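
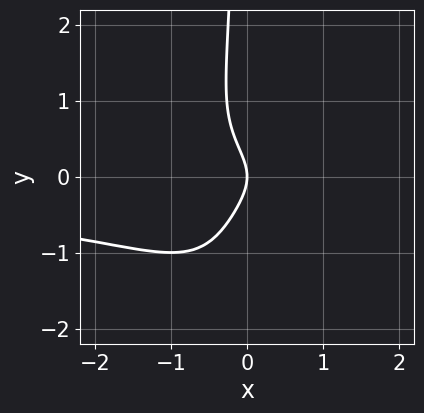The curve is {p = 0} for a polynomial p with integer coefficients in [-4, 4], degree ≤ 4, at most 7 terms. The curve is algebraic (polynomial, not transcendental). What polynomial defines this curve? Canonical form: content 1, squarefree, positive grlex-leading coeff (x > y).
(a) deg p = 4. The shape is more complex than any degree-3 curve.
(b) Checking where it meets the axes: it crosses the y-axis at the gridline y = 0; it meets the x-axis at x = 0 (among the integer gridlines).
(c) Solving for integer coefficients yields p as stated.

x^2*y^2 + x*y^3 + 2*x*y^2 + y^2 + x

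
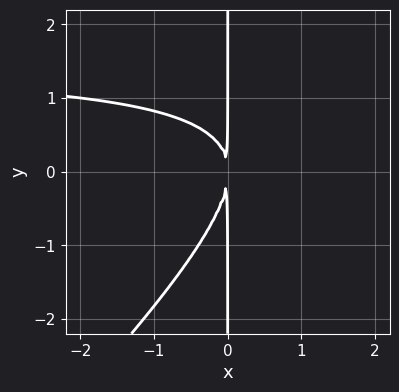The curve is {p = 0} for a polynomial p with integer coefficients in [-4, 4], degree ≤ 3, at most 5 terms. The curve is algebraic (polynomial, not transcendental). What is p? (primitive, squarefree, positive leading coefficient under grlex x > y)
2*x^2*y - 2*x*y^2 - 3*x^2

(a) The degree is 3 — the shape is more complex than any degree-2 curve.
(b) Against the integer gridlines: every point of the y-axis in the box is on the curve.
(c) Solving for integer coefficients yields p as stated.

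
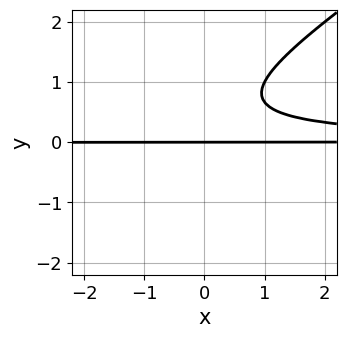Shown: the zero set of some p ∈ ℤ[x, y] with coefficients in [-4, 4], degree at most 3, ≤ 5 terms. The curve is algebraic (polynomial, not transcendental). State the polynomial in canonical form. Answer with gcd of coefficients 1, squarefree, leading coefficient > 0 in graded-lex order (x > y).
(a) Degree: a generic line meets the curve in up to 3 points, so deg p = 3.
(b) From the visible intercepts: the visible x-axis segment lies entirely on the curve; it crosses the y-axis at the gridline y = 0.
(c) Together with the visible shape, these determine p as stated.

2*x*y^2 - 3*y^3 + 3*y^2 - 2*y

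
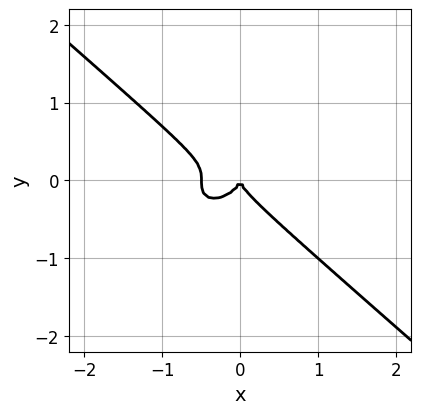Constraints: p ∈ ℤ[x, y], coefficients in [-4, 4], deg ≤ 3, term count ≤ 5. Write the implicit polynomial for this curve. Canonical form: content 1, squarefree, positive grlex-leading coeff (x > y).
2*x^3 + 3*y^3 + x^2

1. deg p = 3.
2. Observable constraints: one y-axis crossing is at y = 0; one x-axis crossing is at x = 0.
3. Assembling these constraints gives the stated polynomial.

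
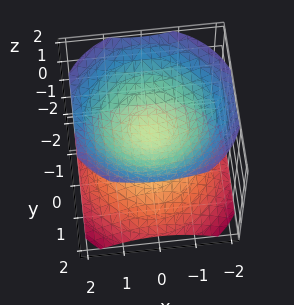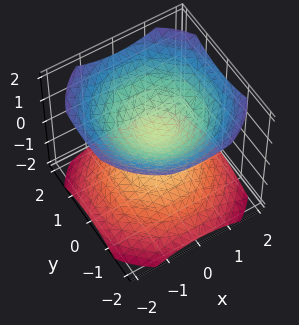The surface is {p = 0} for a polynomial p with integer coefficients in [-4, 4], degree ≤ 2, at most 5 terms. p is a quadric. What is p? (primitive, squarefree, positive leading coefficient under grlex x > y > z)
1. I count 2 distinct pieces.
2. deg p = 2.
3. Symmetries: the z ↦ −z reflection is a symmetry, so z appears only in even powers; the z-axis is an axis of rotation, so x and y enter only as x² + y².
4. From the axis intercepts and sections: it misses every integer gridline on the x-axis; no y-intercept at any integer in the box; a circular section at z = -1 has radius exactly 1.
5. Putting this together gives p.

2*x^2 + 2*y^2 - 3*z^2 + 1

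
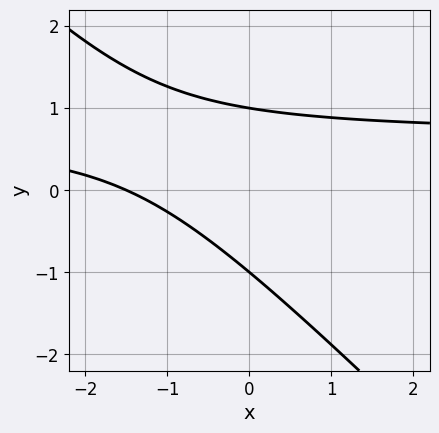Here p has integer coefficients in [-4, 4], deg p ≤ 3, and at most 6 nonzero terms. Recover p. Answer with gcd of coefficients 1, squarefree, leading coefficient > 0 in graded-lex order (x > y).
3*x*y + 3*y^2 - 2*x - 3

(a) Degree: a generic line meets the curve in up to 2 points, so deg p = 2.
(b) Against the integer gridlines: among the integer gridlines, it crosses the y-axis at y ∈ {-1, 1}.
(c) These observations pin down the coefficients.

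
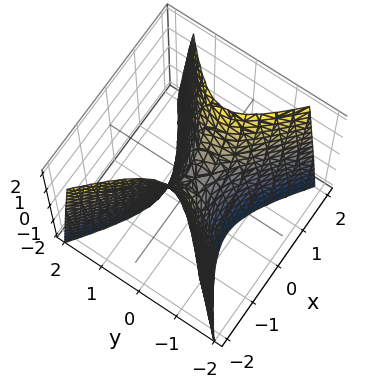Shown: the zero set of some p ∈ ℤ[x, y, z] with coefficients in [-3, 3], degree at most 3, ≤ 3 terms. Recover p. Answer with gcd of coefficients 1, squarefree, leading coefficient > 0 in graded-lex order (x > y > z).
2*x^2 - 3*y^2 - z

First, the degree is 2 — a saddle surface; a quadric.
Then, symmetries: it's symmetric under y → −y, forcing even powers of y; it's symmetric under x → −x, forcing even powers of x.
Then, against the integer gridlines: it crosses the x-axis at the gridline x = 0; one z-axis crossing is at z = 0.
Finally, together with the visible shape, these determine p as stated.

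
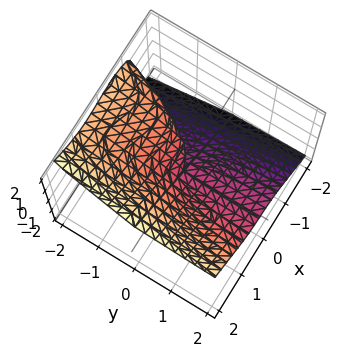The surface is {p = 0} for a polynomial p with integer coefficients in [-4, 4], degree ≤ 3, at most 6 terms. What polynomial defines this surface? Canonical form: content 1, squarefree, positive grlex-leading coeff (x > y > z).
3*x^3 - 3*z^3 + x*y - 3*y*z

First, deg p = 3. A generic line meets the surface in up to 3 points.
Next, checking where it meets the axes: it meets the x-axis at x = 0 (among the integer gridlines); every point of the y-axis in the box is on the surface; it crosses the z-axis at the gridline z = 0.
Finally, these observations pin down the coefficients.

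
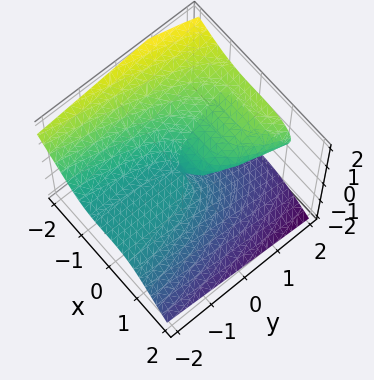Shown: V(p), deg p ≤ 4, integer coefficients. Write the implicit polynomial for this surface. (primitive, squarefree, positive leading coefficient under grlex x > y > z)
2*x^3 + 3*z^3 - 3*y*z

(a) deg p = 3.
(b) From the axis intercepts and sections: every point of the y-axis in the box is on the surface; it crosses the x-axis at the gridline x = 0; one z-axis crossing is at z = 0.
(c) Fitting integer coefficients to these (and the overall shape) gives p.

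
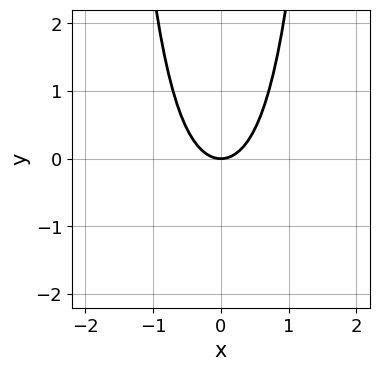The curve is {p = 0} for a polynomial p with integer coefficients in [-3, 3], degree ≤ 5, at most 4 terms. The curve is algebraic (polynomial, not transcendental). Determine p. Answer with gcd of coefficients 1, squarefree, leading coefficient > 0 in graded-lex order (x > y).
2*x^4 + 3*x^2 - 2*y

(a) deg p = 4. No degree-3 curve has this shape.
(b) Symmetries: mirror symmetry x ↦ −x ⇒ only even powers of x.
(c) From the axis intercepts and sections: it crosses the y-axis at the gridline y = 0; it meets the x-axis at x = 0 (among the integer gridlines).
(d) Putting this together gives p.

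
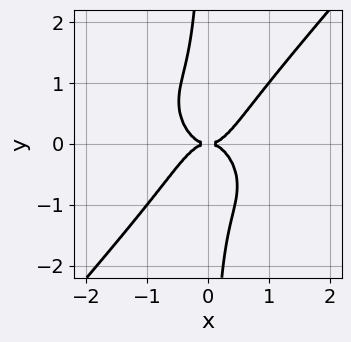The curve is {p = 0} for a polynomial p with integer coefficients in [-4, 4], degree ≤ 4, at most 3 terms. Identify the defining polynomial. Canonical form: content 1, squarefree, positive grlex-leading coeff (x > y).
3*x^4 - 2*x*y^3 - y^2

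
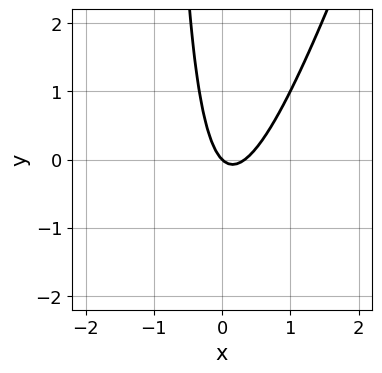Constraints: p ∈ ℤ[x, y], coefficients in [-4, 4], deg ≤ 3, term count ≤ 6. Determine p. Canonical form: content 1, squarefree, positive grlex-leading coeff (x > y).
3*x^2 - x*y - x - y

First, deg p = 2. The shape is more complex than any degree-1 curve.
Then, reading off the gridlines: one y-axis crossing is at y = 0; it meets the x-axis at x = 0 (among the integer gridlines).
Finally, together with the visible shape, these determine p as stated.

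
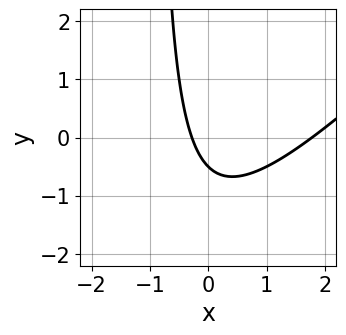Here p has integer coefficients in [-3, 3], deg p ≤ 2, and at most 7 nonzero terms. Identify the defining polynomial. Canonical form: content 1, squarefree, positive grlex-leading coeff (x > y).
1. Degree: a generic line meets the curve in up to 2 points, so deg p = 2.
2. Solving for integer coefficients yields p as stated.

2*x^2 - 2*x*y - 3*x - 2*y - 1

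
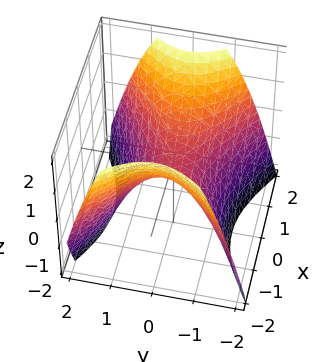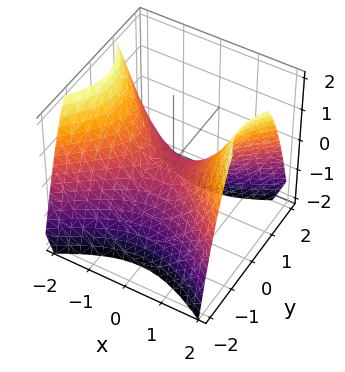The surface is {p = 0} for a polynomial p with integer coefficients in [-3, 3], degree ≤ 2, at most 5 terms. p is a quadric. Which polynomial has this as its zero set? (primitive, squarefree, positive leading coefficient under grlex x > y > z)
Degree: a hyperbolic paraboloid; a quadric, so deg p = 2.
Symmetries: the x ↦ −x reflection is a symmetry, so x appears only in even powers; the y ↦ −y reflection is a symmetry, so y appears only in even powers.
Against the integer gridlines: it crosses the x-axis at the gridline x = 0; one z-axis crossing is at z = 0; one y-axis crossing is at y = 0.
Together with the visible shape, these determine p as stated.

2*x^2 - 3*y^2 - 3*z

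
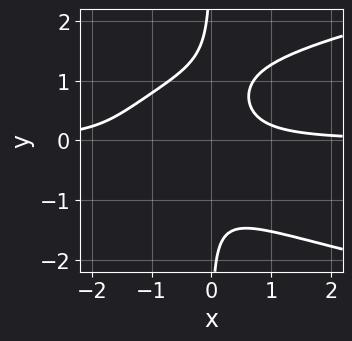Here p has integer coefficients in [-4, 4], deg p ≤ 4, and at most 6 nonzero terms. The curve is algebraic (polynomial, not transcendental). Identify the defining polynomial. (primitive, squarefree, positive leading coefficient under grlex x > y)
(a) The degree is 4 — the shape is more complex than any degree-3 curve.
(b) From the axis intercepts and sections: the curve avoids every integer y-axis point in the box; it misses every integer gridline on the x-axis.
(c) The integer polynomial consistent with all of this is the stated p.

2*x*y^3 - 2*x^2*y - 2*x*y + 1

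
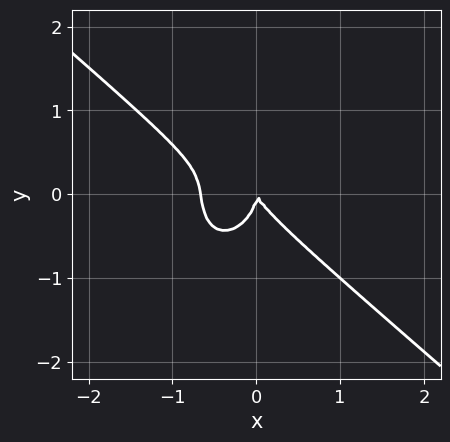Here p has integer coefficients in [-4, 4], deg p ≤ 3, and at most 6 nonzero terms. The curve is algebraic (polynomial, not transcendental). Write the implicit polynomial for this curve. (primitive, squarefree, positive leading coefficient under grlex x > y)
3*x^3 + 2*x^2*y + 2*y^3 + 2*x^2 + x*y

1. deg p = 3. No degree-2 curve has this shape.
2. Against the integer gridlines: it meets the y-axis at y = 0 (among the integer gridlines); it meets the x-axis at x = 0 (among the integer gridlines).
3. Matching integer coefficients to the picture gives p.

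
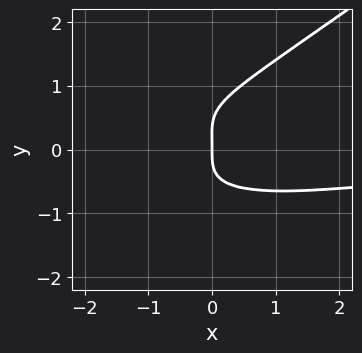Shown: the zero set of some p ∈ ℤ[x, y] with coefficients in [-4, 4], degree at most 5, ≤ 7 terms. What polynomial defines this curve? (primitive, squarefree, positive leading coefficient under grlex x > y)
deg p = 4. No degree-3 curve has this shape.
From the visible intercepts: one x-axis crossing is at x = 0; it meets the y-axis at y = 0 (among the integer gridlines).
Assembling these constraints gives the stated polynomial.

2*x*y^3 - 3*y^4 + x^2*y + y^3 + 2*x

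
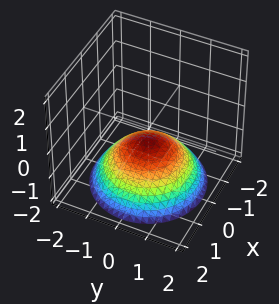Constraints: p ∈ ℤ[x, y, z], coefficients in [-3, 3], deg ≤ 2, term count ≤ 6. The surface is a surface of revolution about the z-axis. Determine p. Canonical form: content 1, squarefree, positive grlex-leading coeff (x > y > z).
1. deg p = 2. A generic line meets the surface in up to 2 points.
2. By symmetry, the surface is invariant under rotation about z: p = q(x² + y², z).
3. Checking where it meets the axes: it misses every integer gridline on the y-axis; a circular section at z = -1 has radius exactly 1.
4. These observations pin down the coefficients.

x^2 + y^2 + 2*z + 1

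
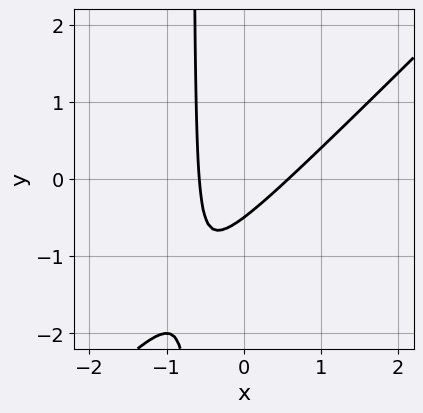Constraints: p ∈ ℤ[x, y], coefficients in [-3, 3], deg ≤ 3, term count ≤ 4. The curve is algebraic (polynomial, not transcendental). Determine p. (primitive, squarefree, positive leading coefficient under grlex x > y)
3*x^2 - 3*x*y - 2*y - 1

First, the degree is 2 — a generic line meets the curve in up to 2 points.
Finally, putting this together gives p.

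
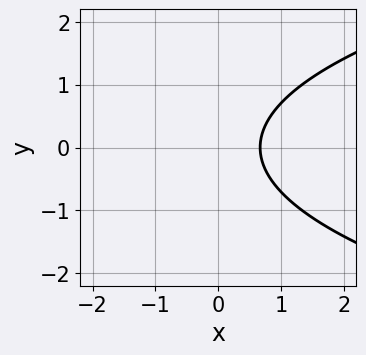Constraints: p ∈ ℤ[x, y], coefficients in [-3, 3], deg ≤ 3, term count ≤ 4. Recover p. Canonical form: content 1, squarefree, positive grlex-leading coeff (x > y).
2*y^2 - 3*x + 2

(a) Degree: the shape is more complex than any degree-1 curve, so deg p = 2.
(b) Symmetries: mirror symmetry y ↦ −y ⇒ only even powers of y.
(c) From the visible intercepts: no y-intercept at any integer in the box.
(d) Matching integer coefficients to the picture gives p.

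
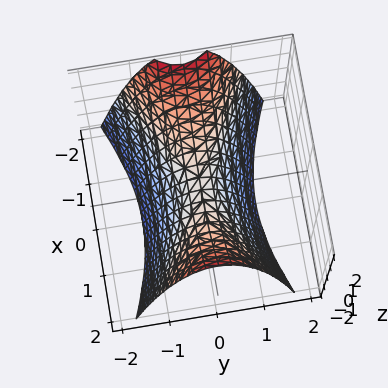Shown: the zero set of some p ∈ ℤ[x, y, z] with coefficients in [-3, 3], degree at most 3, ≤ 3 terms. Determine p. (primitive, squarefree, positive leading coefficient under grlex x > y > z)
1. Degree: a hyperbolic paraboloid; a quadric, so deg p = 2.
2. Symmetries: the x ↦ −x reflection is a symmetry, so x appears only in even powers; the y ↦ −y reflection is a symmetry, so y appears only in even powers.
3. Against the integer gridlines: it crosses the x-axis at the gridline x = 0; it crosses the z-axis at the gridline z = 0; one y-axis crossing is at y = 0.
4. Solving for integer coefficients yields p as stated.

x^2 - 3*y^2 - 2*z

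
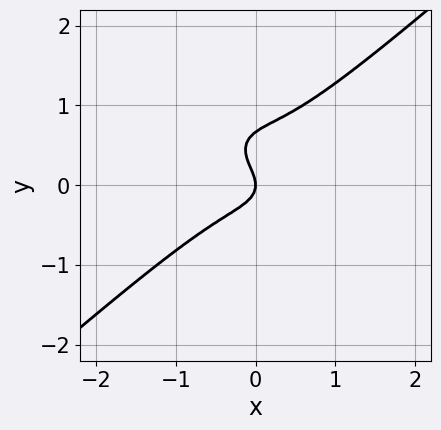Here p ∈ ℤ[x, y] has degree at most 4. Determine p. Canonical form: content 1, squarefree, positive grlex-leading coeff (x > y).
First, deg p = 3.
Then, from the axis intercepts and sections: it meets the x-axis at x = 0 (among the integer gridlines); it meets the y-axis at y = 0 (among the integer gridlines).
Finally, solving for integer coefficients yields p as stated.

2*x^3 - 3*y^3 + 2*y^2 + x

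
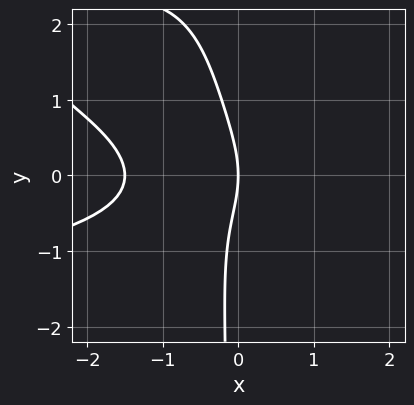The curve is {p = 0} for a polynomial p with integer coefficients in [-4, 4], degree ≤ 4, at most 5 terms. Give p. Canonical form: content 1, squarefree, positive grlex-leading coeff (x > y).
First, the degree is 4 — the shape is more complex than any degree-3 curve.
Then, from the axis intercepts and sections: it crosses the x-axis at the gridline x = 0; it meets the y-axis at y = 0 (among the integer gridlines).
Finally, these observations pin down the coefficients.

x*y^3 - 3*x*y^2 - 2*x^2 - y^2 - 3*x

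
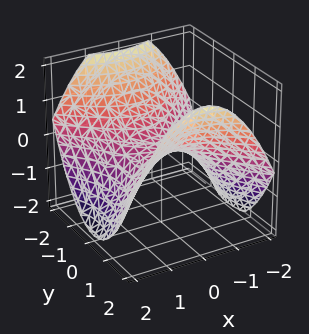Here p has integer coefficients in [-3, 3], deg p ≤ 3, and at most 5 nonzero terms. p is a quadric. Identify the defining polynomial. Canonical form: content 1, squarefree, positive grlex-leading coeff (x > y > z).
x^2 - y^2 + 2*z

The degree is 2 — a saddle surface; a quadric.
Symmetries: it's symmetric under y → −y, forcing even powers of y; the x ↦ −x reflection is a symmetry, so x appears only in even powers.
Observable constraints: it meets the z-axis at z = 0 (among the integer gridlines); it meets the y-axis at y = 0 (among the integer gridlines).
Together with the visible shape, these determine p as stated.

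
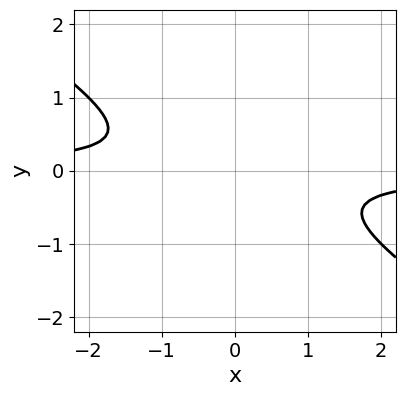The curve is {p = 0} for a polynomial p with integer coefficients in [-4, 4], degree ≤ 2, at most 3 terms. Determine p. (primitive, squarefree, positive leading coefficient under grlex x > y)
2*x*y + 3*y^2 + 1

First, the degree is 2 — a generic line meets the curve in up to 2 points.
Then, from the visible intercepts: the curve avoids every integer x-axis point in the box; no y-intercept at any integer in the box.
Finally, assembling these constraints gives the stated polynomial.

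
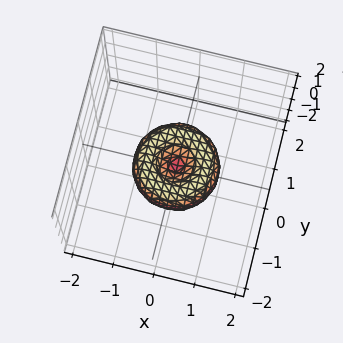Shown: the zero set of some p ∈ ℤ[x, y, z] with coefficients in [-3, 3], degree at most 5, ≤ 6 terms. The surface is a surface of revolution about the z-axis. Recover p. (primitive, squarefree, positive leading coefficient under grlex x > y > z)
First, the degree is 4 — the shape is more complex than any degree-3 surface.
Next, symmetry: the z-axis is an axis of rotation, so x and y enter only as x² + y².
Then, checking where it meets the axes: among the integer gridlines, it crosses the y-axis at y ∈ {-1, 0, 1}; the x-axis gridline crossings are at x ∈ {-1, 0, 1}; a circular section at z = 0 has radius exactly 1.
Finally, together with the visible shape, these determine p as stated.

x^4 + 2*x^2*y^2 + y^4 - x^2 - y^2 + z^2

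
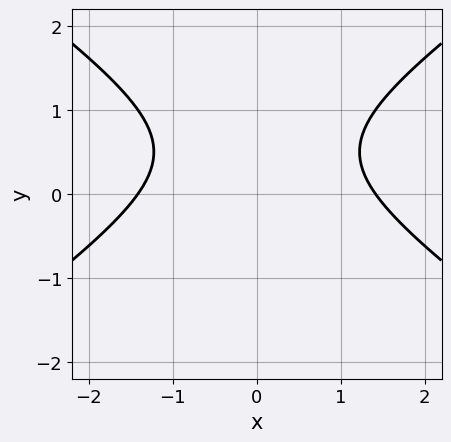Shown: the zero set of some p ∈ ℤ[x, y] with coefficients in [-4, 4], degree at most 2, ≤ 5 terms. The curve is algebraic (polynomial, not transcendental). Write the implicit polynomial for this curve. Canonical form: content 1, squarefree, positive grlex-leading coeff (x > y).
deg p = 2.
Symmetries: the x ↦ −x reflection is a symmetry, so x appears only in even powers.
Reading off the gridlines: the curve avoids every integer y-axis point in the box.
Putting this together gives p.

x^2 - 2*y^2 + 2*y - 2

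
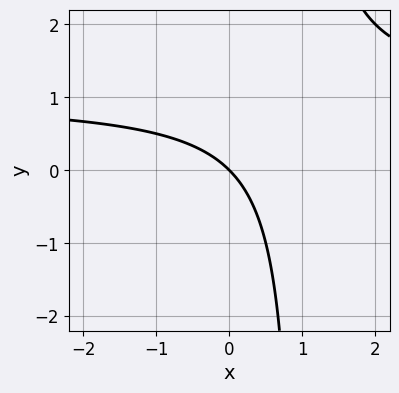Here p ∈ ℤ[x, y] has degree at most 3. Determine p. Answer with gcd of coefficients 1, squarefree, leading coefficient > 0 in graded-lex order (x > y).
(a) Degree: the shape is more complex than any degree-1 curve, so deg p = 2.
(b) From the axis intercepts and sections: it meets the y-axis at y = 0 (among the integer gridlines); it crosses the x-axis at the gridline x = 0.
(c) Fitting integer coefficients to these (and the overall shape) gives p.

x*y - x - y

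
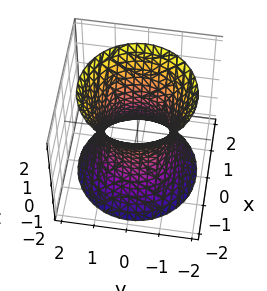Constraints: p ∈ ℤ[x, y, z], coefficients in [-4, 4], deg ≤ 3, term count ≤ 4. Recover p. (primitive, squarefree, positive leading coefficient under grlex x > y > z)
First, the degree is 2 — an hourglass — one-sheet hyperboloid; a quadric.
Next, symmetries: it's symmetric under z → −z, forcing even powers of z; rotational symmetry about the z-axis ⇒ p depends on x, y only through x² + y².
Next, from the visible intercepts: no z-intercept at any integer in the box; among the integer gridlines, it crosses the x-axis at x ∈ {-1, 1}; the y-axis gridline crossings are at y ∈ {-1, 1}; a circular section at z = -2 has radius between 1 and 2.
Finally, the integer polynomial consistent with all of this is the stated p.

2*x^2 + 2*y^2 - z^2 - 2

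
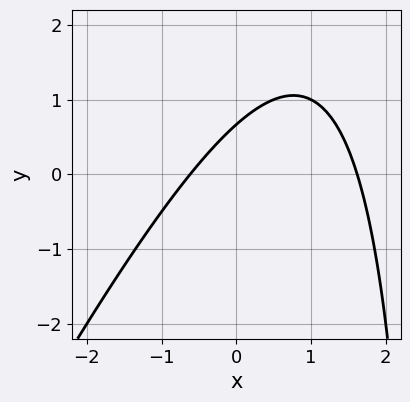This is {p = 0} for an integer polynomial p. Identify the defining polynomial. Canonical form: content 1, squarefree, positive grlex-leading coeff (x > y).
2*x^2 - x*y - 2*x + 3*y - 2

Degree: the shape is more complex than any degree-1 curve, so deg p = 2.
Putting this together gives p.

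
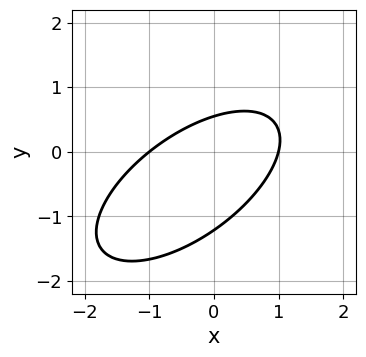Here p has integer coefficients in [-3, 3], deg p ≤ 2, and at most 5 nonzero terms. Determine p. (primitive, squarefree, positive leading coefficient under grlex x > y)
2*x^2 - 3*x*y + 3*y^2 + 2*y - 2

First, the degree is 2 — no degree-1 curve has this shape.
Next, from the visible intercepts: among the integer gridlines, it crosses the x-axis at x ∈ {-1, 1}.
Finally, these observations pin down the coefficients.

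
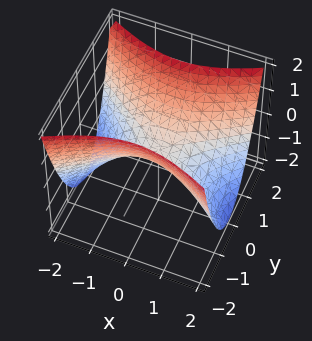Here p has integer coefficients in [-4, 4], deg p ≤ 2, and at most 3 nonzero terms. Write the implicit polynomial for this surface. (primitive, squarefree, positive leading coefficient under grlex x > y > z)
x^2 - 2*y^2 + 2*z

First, deg p = 2.
Next, symmetries: the y ↦ −y reflection is a symmetry, so y appears only in even powers; mirror symmetry x ↦ −x ⇒ only even powers of x.
Next, from the axis intercepts and sections: it meets the y-axis at y = 0 (among the integer gridlines); it meets the x-axis at x = 0 (among the integer gridlines); it meets the z-axis at z = 0 (among the integer gridlines).
Finally, assembling these constraints gives the stated polynomial.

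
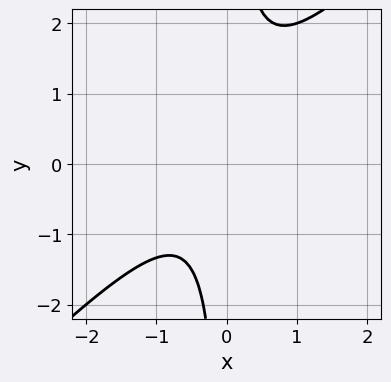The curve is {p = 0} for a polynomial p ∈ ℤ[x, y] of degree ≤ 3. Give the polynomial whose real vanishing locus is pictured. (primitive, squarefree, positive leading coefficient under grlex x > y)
3*x^2 - 3*x*y + x + 2

(a) deg p = 2.
(b) From the visible intercepts: no y-intercept at any integer in the box; it misses every integer gridline on the x-axis.
(c) Assembling these constraints gives the stated polynomial.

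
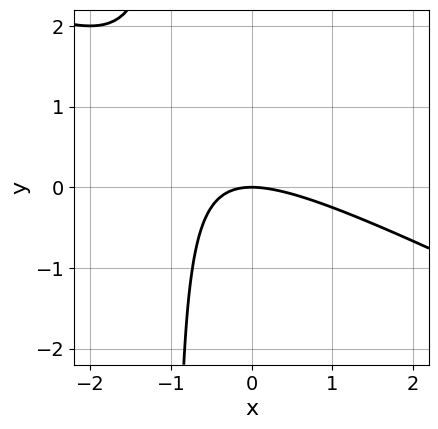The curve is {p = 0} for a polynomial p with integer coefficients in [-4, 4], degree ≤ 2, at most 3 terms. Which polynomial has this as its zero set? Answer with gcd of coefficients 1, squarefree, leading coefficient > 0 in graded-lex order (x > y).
x^2 + 2*x*y + 2*y

First, the degree is 2 — the shape is more complex than any degree-1 curve.
Then, against the integer gridlines: it crosses the x-axis at the gridline x = 0; it meets the y-axis at y = 0 (among the integer gridlines).
Finally, solving for integer coefficients yields p as stated.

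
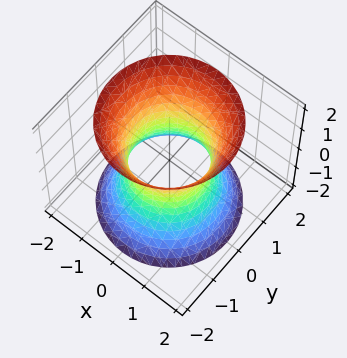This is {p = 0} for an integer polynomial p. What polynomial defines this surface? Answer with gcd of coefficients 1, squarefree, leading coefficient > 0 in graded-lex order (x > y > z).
(a) deg p = 2. One connected sheet with a waist; a quadric.
(b) By symmetry, the surface is invariant under rotation about z: p = q(x² + y², z); it's symmetric under z → −z, forcing even powers of z.
(c) Checking where it meets the axes: among the integer gridlines, it crosses the y-axis at y ∈ {-1, 1}; among the integer gridlines, it crosses the x-axis at x ∈ {-1, 1}; it misses every integer gridline on the z-axis.
(d) Assembling these constraints gives the stated polynomial.

2*x^2 + 2*y^2 - z^2 - 2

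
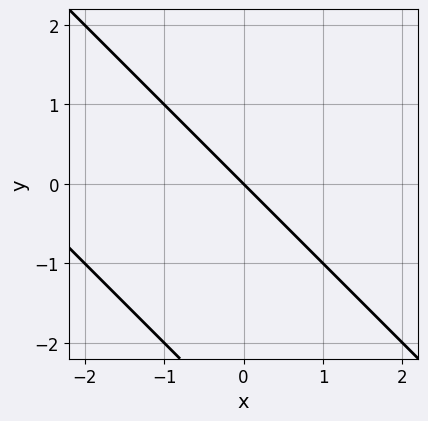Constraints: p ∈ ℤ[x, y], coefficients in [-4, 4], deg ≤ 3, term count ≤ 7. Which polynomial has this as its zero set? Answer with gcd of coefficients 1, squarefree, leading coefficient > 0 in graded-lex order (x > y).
The degree is 2 — no degree-1 curve has this shape.
Observable constraints: one x-axis crossing is at x = 0; one y-axis crossing is at y = 0.
Together with the visible shape, these determine p as stated.

x^2 + 2*x*y + y^2 + 3*x + 3*y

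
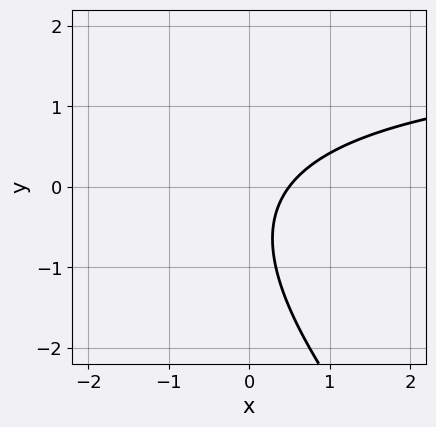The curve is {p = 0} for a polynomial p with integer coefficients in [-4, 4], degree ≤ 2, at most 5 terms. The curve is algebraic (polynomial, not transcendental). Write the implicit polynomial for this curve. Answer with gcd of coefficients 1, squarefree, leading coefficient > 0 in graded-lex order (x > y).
First, deg p = 2.
Next, observable constraints: it misses every integer gridline on the y-axis.
Finally, putting this together gives p.

x*y + y^2 - 2*x + y + 1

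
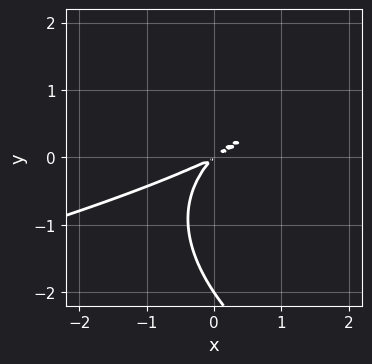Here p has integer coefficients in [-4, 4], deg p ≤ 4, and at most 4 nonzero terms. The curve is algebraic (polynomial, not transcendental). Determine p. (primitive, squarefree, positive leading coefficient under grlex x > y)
Degree: the shape is more complex than any degree-2 curve, so deg p = 3.
Observable constraints: it meets the y-axis at y = -2 (among the integer gridlines).
The integer polynomial consistent with all of this is the stated p.

y^3 + x^2 - 3*x*y + 2*y^2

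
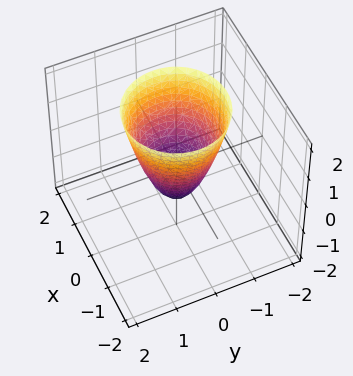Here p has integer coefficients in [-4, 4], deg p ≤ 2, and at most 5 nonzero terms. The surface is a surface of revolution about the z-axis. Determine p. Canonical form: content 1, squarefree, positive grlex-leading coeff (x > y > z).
2*x^2 + 2*y^2 - z - 1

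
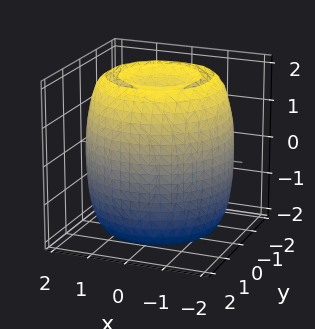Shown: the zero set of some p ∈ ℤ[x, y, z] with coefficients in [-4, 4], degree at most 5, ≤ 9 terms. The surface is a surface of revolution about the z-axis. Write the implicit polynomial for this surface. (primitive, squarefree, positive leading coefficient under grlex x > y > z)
First, I count 2 distinct pieces.
Next, degree: a generic line meets the surface in up to 4 points, so deg p = 4.
Then, by symmetry, the z-axis is an axis of rotation, so x and y enter only as x² + y².
Then, from the visible intercepts: a circular section at z = -1 has radius between 1 and 2.
Finally, together with the visible shape, these determine p as stated.

x^4 + 2*x^2*y^2 + y^4 - 3*x^2 - 3*y^2 + z^2 - 2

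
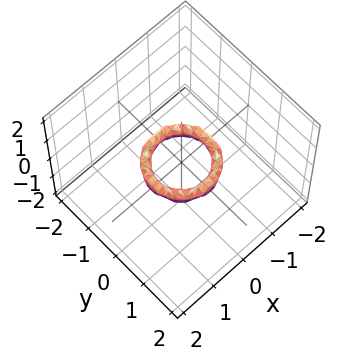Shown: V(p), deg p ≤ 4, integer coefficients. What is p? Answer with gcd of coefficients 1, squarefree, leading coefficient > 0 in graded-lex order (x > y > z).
2*x^4 + 4*x^2*y^2 + 2*y^4 - 3*x^2 - 3*y^2 + 2*z^2 + 1

Degree: the shape is more complex than any degree-3 surface, so deg p = 4.
Symmetries: rotational symmetry about the z-axis ⇒ p depends on x, y only through x² + y².
Checking where it meets the axes: the x-axis gridline crossings are at x ∈ {-1, 1}; the y-axis gridline crossings are at y ∈ {-1, 1}; a circular section at z = 0 has radius between 0 and 1.
Together with the visible shape, these determine p as stated.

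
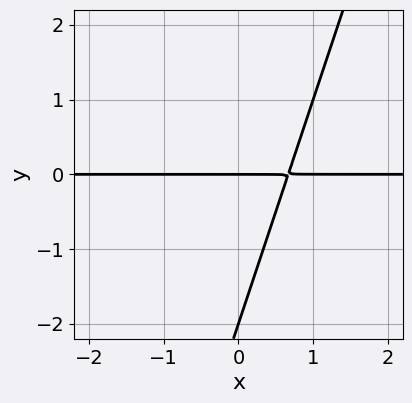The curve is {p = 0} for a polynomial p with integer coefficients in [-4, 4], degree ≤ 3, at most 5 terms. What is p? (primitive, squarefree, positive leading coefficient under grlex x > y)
3*x*y - y^2 - 2*y

1. Degree: the shape is more complex than any degree-1 curve, so deg p = 2.
2. Against the integer gridlines: the y-axis gridline crossings are at y ∈ {-2, 0}; every point of the x-axis in the box is on the curve.
3. Putting this together gives p.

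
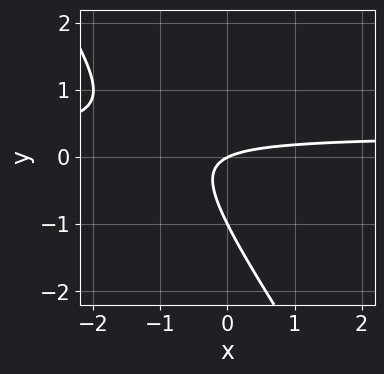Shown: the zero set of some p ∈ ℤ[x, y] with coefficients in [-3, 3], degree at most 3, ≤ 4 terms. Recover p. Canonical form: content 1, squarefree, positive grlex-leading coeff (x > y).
3*x*y + 2*y^2 - x + 2*y

Degree: the shape is more complex than any degree-1 curve, so deg p = 2.
Reading off the gridlines: it crosses the x-axis at the gridline x = 0; the y-axis gridline crossings are at y ∈ {-1, 0}.
Putting this together gives p.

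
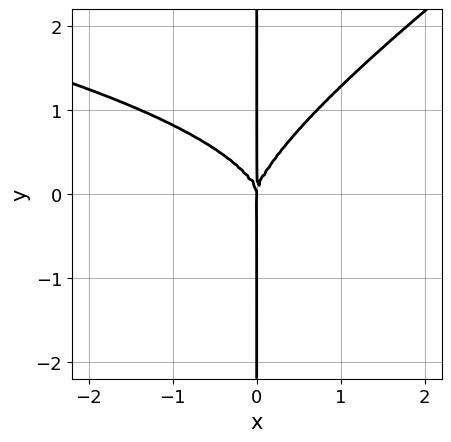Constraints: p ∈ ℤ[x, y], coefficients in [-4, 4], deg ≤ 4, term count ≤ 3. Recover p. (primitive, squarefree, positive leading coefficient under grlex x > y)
2*x^2*y^2 - 3*x*y^3 + 3*x^3

(a) Degree: no degree-3 curve has this shape, so deg p = 4.
(b) Against the integer gridlines: one x-axis crossing is at x = 0; the visible y-axis segment lies entirely on the curve.
(c) Assembling these constraints gives the stated polynomial.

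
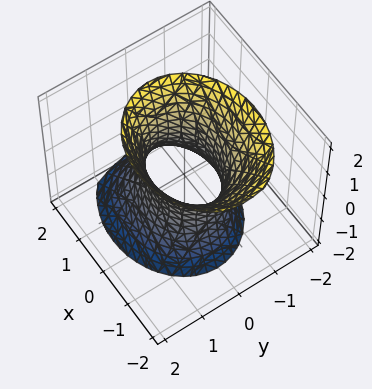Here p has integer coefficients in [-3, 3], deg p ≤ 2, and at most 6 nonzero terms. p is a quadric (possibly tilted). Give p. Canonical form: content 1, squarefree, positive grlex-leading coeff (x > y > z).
(a) deg p = 2. No degree-1 surface has this shape.
(b) From the axis intercepts and sections: the surface avoids every integer z-axis point in the box; among the integer gridlines, it crosses the x-axis at x ∈ {-1, 1}.
(c) Together with the visible shape, these determine p as stated.

2*x^2 + x*z + 3*y^2 - z^2 - 2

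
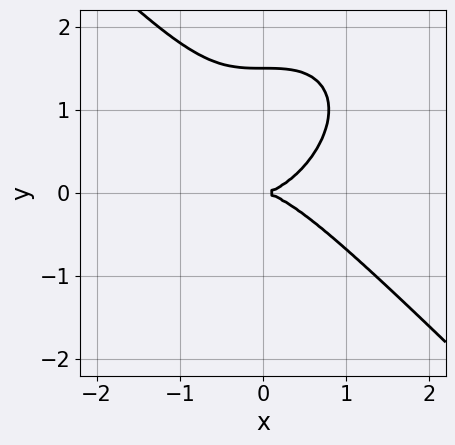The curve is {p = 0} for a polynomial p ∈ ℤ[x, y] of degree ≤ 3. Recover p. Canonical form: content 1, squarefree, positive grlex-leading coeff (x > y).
1. Degree: no degree-2 curve has this shape, so deg p = 3.
2. Against the integer gridlines: it meets the y-axis at y = 0 (among the integer gridlines); one x-axis crossing is at x = 0.
3. Together with the visible shape, these determine p as stated.

2*x^3 + 2*y^3 - 3*y^2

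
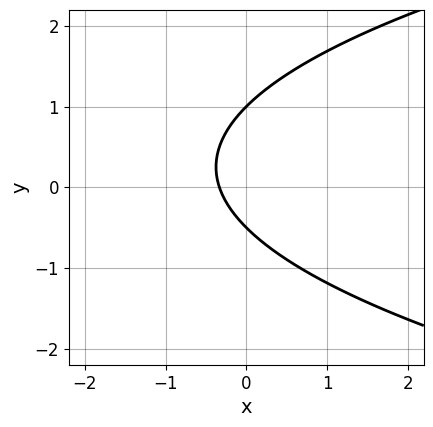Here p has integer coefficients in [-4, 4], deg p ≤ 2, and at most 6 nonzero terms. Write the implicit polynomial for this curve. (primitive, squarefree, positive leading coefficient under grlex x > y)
2*y^2 - 3*x - y - 1

1. The degree is 2 — the shape is more complex than any degree-1 curve.
2. Checking where it meets the axes: it crosses the y-axis at the gridline y = 1.
3. The integer polynomial consistent with all of this is the stated p.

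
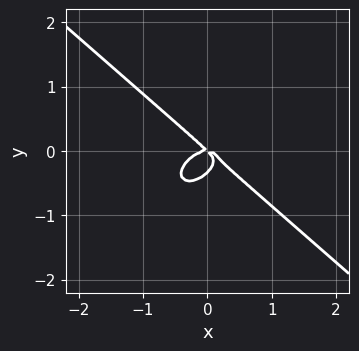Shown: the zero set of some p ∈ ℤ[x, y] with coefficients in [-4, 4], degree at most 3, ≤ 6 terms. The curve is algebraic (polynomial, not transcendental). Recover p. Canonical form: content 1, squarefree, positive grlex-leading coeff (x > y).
First, deg p = 3. A generic line meets the curve in up to 3 points.
Then, against the integer gridlines: it meets the y-axis at y = 0 (among the integer gridlines); it meets the x-axis at x = 0 (among the integer gridlines).
Finally, assembling these constraints gives the stated polynomial.

2*x^3 + 3*y^3 + x*y + y^2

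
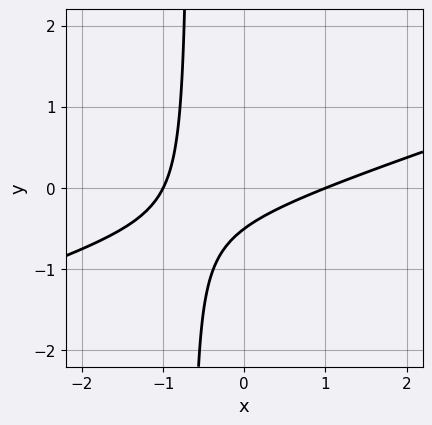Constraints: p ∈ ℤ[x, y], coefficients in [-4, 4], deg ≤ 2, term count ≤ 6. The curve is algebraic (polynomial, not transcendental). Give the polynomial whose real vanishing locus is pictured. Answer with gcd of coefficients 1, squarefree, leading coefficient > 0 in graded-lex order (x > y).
x^2 - 3*x*y - 2*y - 1

Degree: no degree-1 curve has this shape, so deg p = 2.
Checking where it meets the axes: among the integer gridlines, it crosses the x-axis at x ∈ {-1, 1}.
Matching integer coefficients to the picture gives p.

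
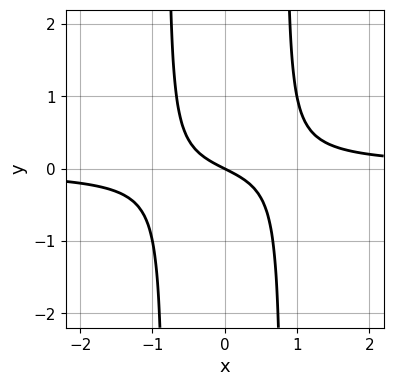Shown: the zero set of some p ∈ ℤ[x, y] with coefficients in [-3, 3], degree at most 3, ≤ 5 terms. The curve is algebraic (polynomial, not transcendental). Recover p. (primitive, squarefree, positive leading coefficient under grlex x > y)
3*x^2*y - x - 2*y

Degree: a generic line meets the curve in up to 3 points, so deg p = 3.
Checking where it meets the axes: it crosses the x-axis at the gridline x = 0; one y-axis crossing is at y = 0.
These observations pin down the coefficients.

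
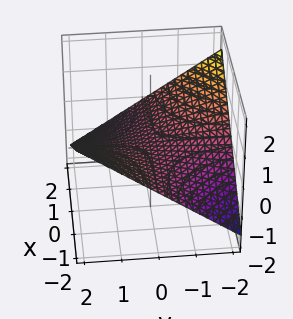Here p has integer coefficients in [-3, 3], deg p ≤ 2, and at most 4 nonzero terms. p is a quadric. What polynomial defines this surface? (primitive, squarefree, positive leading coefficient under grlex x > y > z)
x*y + 3*z

1. Degree: a hyperbolic paraboloid; a quadric, so deg p = 2.
2. From the visible intercepts: one z-axis crossing is at z = 0; the visible x-axis segment lies entirely on the surface; the visible y-axis segment lies entirely on the surface.
3. The integer polynomial consistent with all of this is the stated p.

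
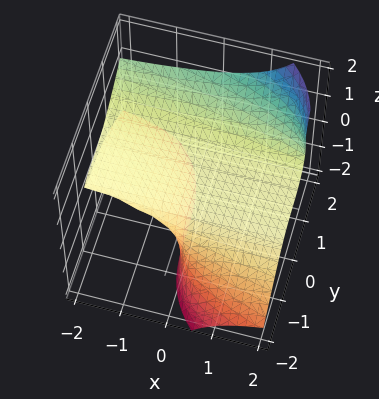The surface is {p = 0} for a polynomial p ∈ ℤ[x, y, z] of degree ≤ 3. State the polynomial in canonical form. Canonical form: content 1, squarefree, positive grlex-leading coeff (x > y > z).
3*x*z^2 + y^3 - z^3 - 3*z^2 - 3*z

Degree: a generic line meets the surface in up to 3 points, so deg p = 3.
From the axis intercepts and sections: the visible x-axis segment lies entirely on the surface; it meets the z-axis at z = 0 (among the integer gridlines).
Matching integer coefficients to the picture gives p.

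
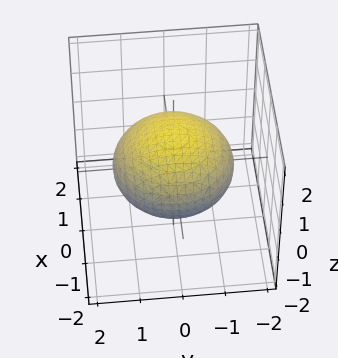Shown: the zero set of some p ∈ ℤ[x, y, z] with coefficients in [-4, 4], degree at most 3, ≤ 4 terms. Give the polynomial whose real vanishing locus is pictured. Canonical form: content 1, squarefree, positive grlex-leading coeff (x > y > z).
1. deg p = 2.
2. Symmetries: every cross-section ⟂ z is a circle, so x, y appear only via x² + y²; the z ↦ −z reflection is a symmetry, so z appears only in even powers.
3. Reading off the gridlines: among the integer gridlines, it crosses the z-axis at z ∈ {-1, 1}; a circular section at z = 0 has radius between 1 and 2.
4. Putting this together gives p.

x^2 + y^2 + 2*z^2 - 2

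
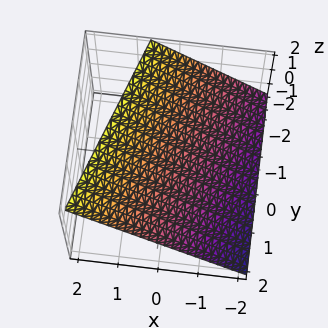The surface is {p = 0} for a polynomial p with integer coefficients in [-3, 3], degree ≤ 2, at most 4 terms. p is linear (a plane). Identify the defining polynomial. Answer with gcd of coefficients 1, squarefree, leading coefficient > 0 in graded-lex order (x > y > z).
3*x - y - 3*z + 2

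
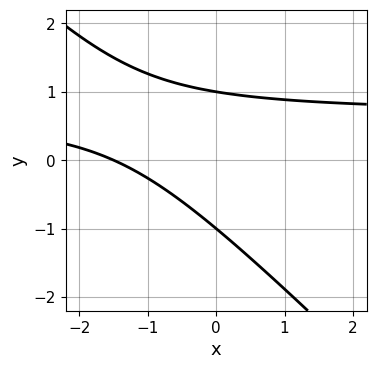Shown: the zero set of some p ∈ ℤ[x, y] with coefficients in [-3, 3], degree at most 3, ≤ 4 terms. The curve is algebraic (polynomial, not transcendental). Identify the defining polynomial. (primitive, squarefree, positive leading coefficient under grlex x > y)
3*x*y + 3*y^2 - 2*x - 3

1. The degree is 2 — the shape is more complex than any degree-1 curve.
2. Reading off the gridlines: the y-axis gridline crossings are at y ∈ {-1, 1}.
3. Together with the visible shape, these determine p as stated.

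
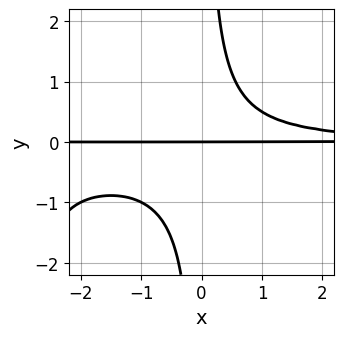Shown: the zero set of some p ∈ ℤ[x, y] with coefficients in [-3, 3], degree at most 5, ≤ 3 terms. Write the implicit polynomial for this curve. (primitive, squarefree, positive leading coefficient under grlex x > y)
The degree is 4 — no degree-3 curve has this shape.
From the visible intercepts: the visible x-axis segment lies entirely on the curve; it meets the y-axis at y = 0 (among the integer gridlines).
Together with the visible shape, these determine p as stated.

x^2*y^2 + 3*x*y^2 - 2*y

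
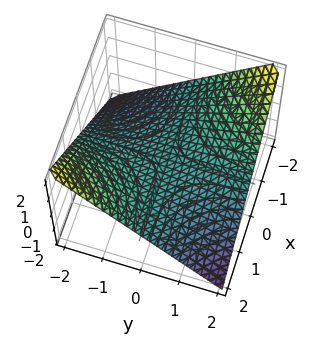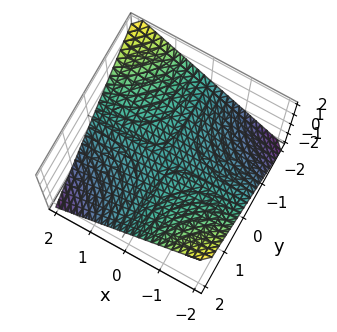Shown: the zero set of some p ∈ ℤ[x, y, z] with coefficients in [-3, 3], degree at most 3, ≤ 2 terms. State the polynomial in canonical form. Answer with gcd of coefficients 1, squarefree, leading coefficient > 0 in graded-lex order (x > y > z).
x*y + 2*z

First, the degree is 2 — a hyperbolic paraboloid; a quadric.
Then, from the visible intercepts: the visible x-axis segment lies entirely on the surface; it crosses the z-axis at the gridline z = 0; every point of the y-axis in the box is on the surface.
Finally, the integer polynomial consistent with all of this is the stated p.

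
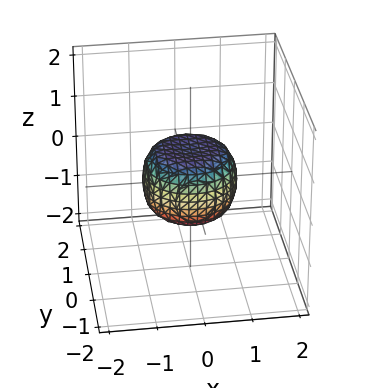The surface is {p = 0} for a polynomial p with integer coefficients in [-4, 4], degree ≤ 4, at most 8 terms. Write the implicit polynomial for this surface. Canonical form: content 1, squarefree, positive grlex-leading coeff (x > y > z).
Degree: the shape is more complex than any degree-3 surface, so deg p = 4.
Symmetries: every cross-section ⟂ z is a circle, so x, y appear only via x² + y².
From the axis intercepts and sections: a circular section at z = 0 has radius exactly 1; among the integer gridlines, it crosses the y-axis at y ∈ {-1, 1}; among the integer gridlines, it crosses the x-axis at x ∈ {-1, 1}.
Assembling these constraints gives the stated polynomial.

2*x^4 + 4*x^2*y^2 + 2*y^4 - x^2 - y^2 + 2*z^2 - 1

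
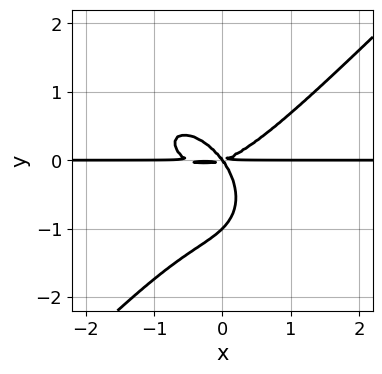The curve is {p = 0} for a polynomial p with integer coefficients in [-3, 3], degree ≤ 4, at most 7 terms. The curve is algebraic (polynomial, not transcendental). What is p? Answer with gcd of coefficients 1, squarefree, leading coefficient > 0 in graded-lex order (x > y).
2*x^3*y - 2*y^4 + x^2*y - 2*x*y^2 - 2*y^3

1. The degree is 4 — a generic line meets the curve in up to 4 points.
2. Against the integer gridlines: the y-axis gridline crossings are at y ∈ {-1, 0}; the visible x-axis segment lies entirely on the curve.
3. Together with the visible shape, these determine p as stated.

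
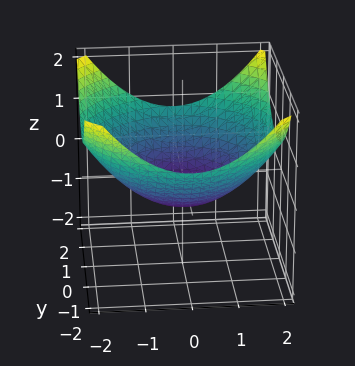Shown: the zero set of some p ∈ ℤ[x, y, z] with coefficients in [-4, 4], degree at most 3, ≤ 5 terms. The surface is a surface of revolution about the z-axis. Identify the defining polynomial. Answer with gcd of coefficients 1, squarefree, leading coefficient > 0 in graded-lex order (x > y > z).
x^2 + y^2 - 3*z - 2

First, the degree is 2 — no degree-1 surface has this shape.
Next, symmetries: the z-axis is an axis of rotation, so x and y enter only as x² + y².
Then, reading off the gridlines: a circular section at z = 0 has radius between 1 and 2.
Finally, together with the visible shape, these determine p as stated.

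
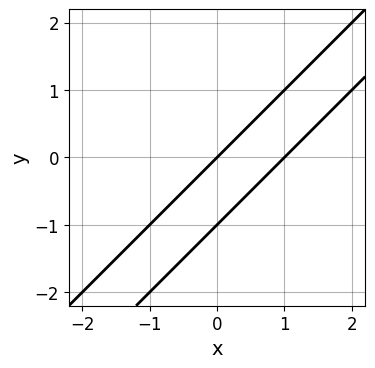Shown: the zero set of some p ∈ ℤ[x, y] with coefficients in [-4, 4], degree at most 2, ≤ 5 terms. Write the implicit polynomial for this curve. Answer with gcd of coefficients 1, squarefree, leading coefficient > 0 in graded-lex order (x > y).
x^2 - 2*x*y + y^2 - x + y

(a) Degree: a generic line meets the curve in up to 2 points, so deg p = 2.
(b) Against the integer gridlines: among the integer gridlines, it crosses the x-axis at x ∈ {0, 1}; among the integer gridlines, it crosses the y-axis at y ∈ {-1, 0}.
(c) Solving for integer coefficients yields p as stated.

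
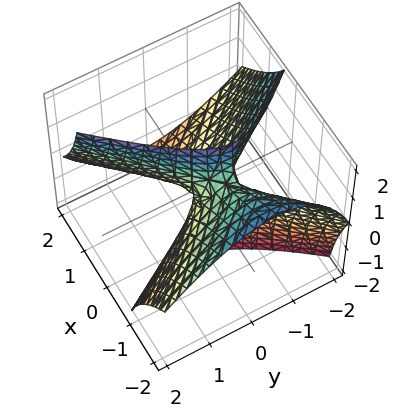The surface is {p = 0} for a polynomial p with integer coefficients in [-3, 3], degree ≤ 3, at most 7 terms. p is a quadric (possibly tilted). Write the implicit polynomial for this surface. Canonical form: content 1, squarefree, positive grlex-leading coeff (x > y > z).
First, the degree is 2 — a generic line meets the surface in up to 2 points.
Then, from the visible intercepts: it meets the y-axis at y = 0 (among the integer gridlines); one z-axis crossing is at z = 0.
Finally, putting this together gives p.

2*x^2 + 3*x*z - 2*y^2 - y*z + z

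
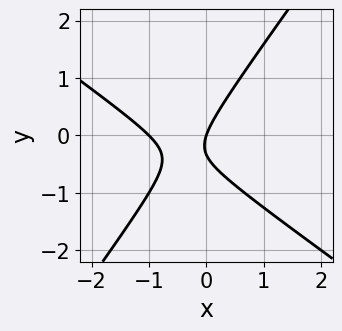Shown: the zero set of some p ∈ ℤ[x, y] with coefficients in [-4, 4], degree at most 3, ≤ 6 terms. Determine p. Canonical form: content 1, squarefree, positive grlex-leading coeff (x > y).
1. Degree: no degree-1 curve has this shape, so deg p = 2.
2. Reading off the gridlines: among the integer gridlines, it crosses the x-axis at x ∈ {-1, 0}; it meets the y-axis at y = 0 (among the integer gridlines).
3. Fitting integer coefficients to these (and the overall shape) gives p.

3*x^2 + 2*x*y - 3*y^2 + 3*x - y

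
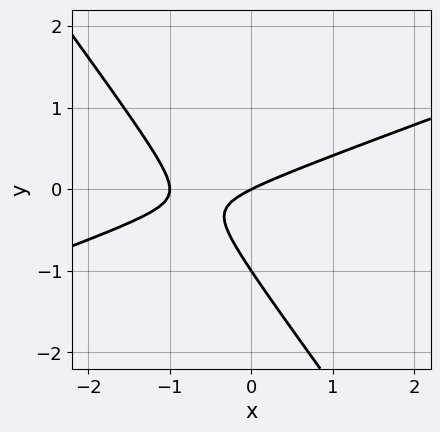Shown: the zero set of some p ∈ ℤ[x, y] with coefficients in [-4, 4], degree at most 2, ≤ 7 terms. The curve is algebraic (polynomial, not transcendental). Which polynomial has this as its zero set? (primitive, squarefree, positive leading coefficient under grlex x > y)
1. The degree is 2 — a generic line meets the curve in up to 2 points.
2. Against the integer gridlines: among the integer gridlines, it crosses the y-axis at y ∈ {-1, 0}; among the integer gridlines, it crosses the x-axis at x ∈ {-1, 0}.
3. Putting this together gives p.

x^2 - 2*x*y - 2*y^2 + x - 2*y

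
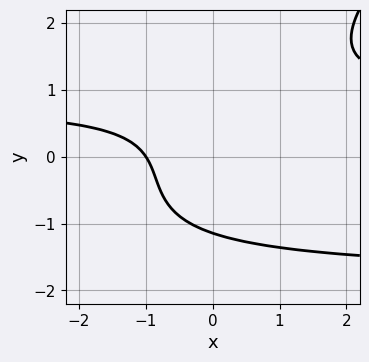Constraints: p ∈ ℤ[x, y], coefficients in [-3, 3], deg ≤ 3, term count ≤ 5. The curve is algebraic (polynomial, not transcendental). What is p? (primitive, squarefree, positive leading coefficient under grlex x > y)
2*x*y^2 - 2*y^3 + 2*x*y - 3*x - 3

(a) The degree is 3 — the shape is more complex than any degree-2 curve.
(b) Against the integer gridlines: it crosses the x-axis at the gridline x = -1.
(c) The integer polynomial consistent with all of this is the stated p.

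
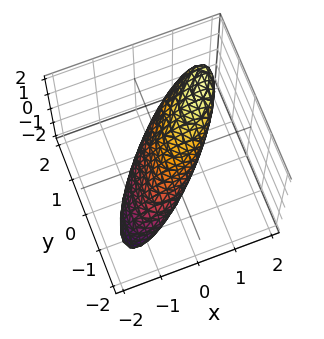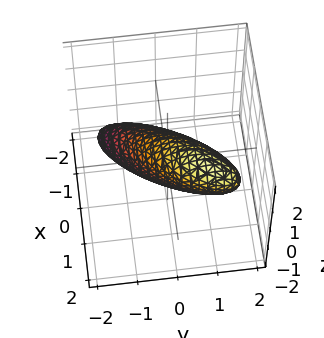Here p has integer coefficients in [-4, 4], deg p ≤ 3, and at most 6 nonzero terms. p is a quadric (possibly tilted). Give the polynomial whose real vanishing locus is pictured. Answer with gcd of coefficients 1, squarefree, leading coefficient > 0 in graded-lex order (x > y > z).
3*x^2 - 3*x*y - 3*x*z + 2*y^2 + 2*z^2 - 2

First, the degree is 2 — a generic line meets the surface in up to 2 points.
Then, from the visible intercepts: among the integer gridlines, it crosses the z-axis at z ∈ {-1, 1}; the y-axis gridline crossings are at y ∈ {-1, 1}.
Finally, matching integer coefficients to the picture gives p.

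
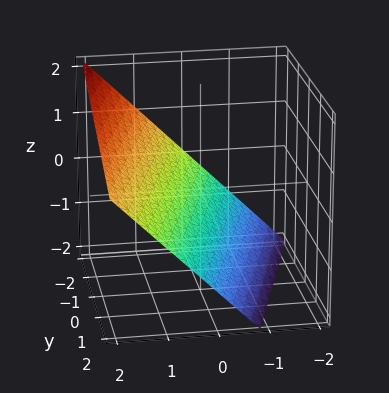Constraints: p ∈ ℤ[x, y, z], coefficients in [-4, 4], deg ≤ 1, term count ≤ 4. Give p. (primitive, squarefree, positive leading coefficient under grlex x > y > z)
1. The degree is 1 — the surface is flat (a plane).
2. Against the integer gridlines: one y-axis crossing is at y = -2.
3. Fitting integer coefficients to these (and the overall shape) gives p.

3*x - y - 3*z - 2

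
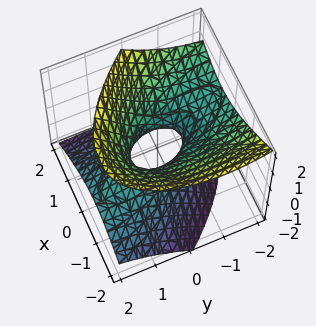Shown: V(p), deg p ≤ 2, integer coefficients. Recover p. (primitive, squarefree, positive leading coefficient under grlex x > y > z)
3*x^2 + 2*x*y + y^2 + 3*y*z - 3*z^2 - 1

(a) deg p = 2.
(b) Against the integer gridlines: it misses every integer gridline on the z-axis; among the integer gridlines, it crosses the y-axis at y ∈ {-1, 1}.
(c) Together with the visible shape, these determine p as stated.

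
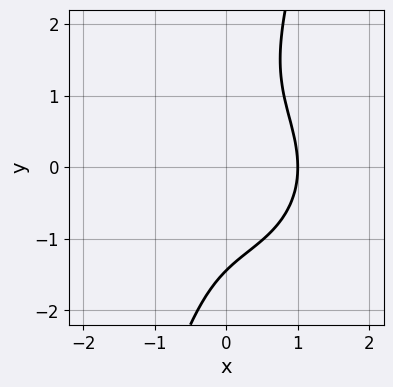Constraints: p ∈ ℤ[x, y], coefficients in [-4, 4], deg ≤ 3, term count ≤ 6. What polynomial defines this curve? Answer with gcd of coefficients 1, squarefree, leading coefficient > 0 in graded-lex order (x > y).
(a) deg p = 3.
(b) Against the integer gridlines: one x-axis crossing is at x = 1.
(c) Matching integer coefficients to the picture gives p.

3*x^3 + 3*x*y^2 - y^3 - 3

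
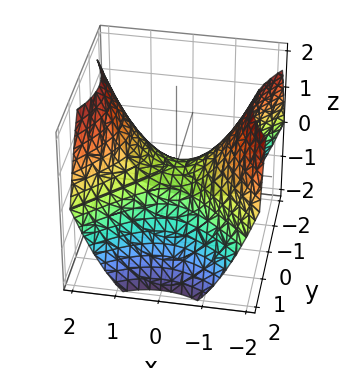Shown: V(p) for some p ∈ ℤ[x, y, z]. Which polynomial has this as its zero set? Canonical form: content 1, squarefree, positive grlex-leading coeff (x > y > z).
(a) Degree: a saddle surface; a quadric, so deg p = 2.
(b) Symmetries: mirror symmetry y ↦ −y ⇒ only even powers of y; it's symmetric under x → −x, forcing even powers of x.
(c) Checking where it meets the axes: one x-axis crossing is at x = 0; it crosses the z-axis at the gridline z = 0; one y-axis crossing is at y = 0.
(d) These observations pin down the coefficients.

2*x^2 - 2*y^2 - 3*z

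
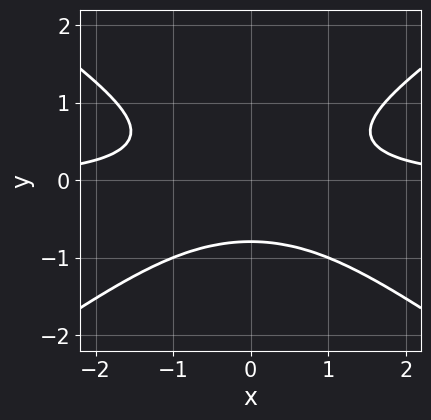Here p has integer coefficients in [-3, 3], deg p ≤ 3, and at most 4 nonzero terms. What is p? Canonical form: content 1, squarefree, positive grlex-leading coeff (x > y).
x^2*y - 2*y^3 - 1

(a) Degree: a generic line meets the curve in up to 3 points, so deg p = 3.
(b) Symmetries: mirror symmetry x ↦ −x ⇒ only even powers of x.
(c) Observable constraints: no x-intercept at any integer in the box.
(d) Fitting integer coefficients to these (and the overall shape) gives p.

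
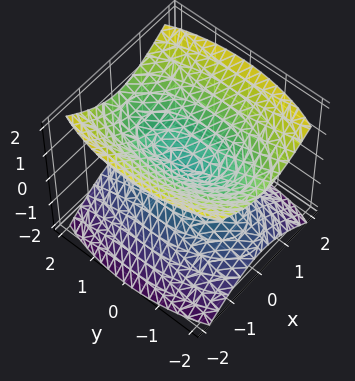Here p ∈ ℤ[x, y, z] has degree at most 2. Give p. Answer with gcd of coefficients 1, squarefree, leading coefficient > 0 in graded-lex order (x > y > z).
3*x^2 + y^2 - 3*z^2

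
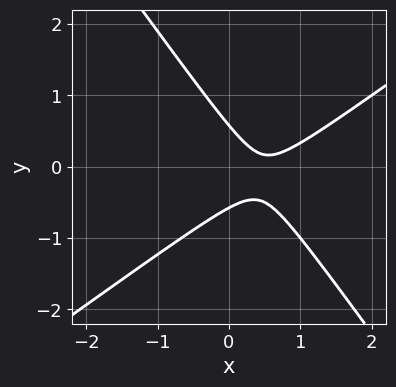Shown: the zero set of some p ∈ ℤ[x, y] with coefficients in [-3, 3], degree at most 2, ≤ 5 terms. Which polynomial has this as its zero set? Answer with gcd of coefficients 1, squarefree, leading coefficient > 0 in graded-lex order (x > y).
3*x^2 - 2*x*y - 3*y^2 - 3*x + 1

First, deg p = 2. A generic line meets the curve in up to 2 points.
Next, checking where it meets the axes: the curve avoids every integer x-axis point in the box.
Finally, fitting integer coefficients to these (and the overall shape) gives p.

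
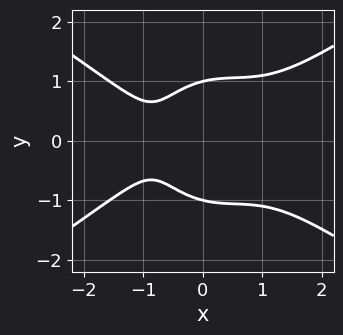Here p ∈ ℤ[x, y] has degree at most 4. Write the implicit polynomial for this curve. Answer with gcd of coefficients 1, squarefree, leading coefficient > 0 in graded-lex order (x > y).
First, deg p = 4. The shape is more complex than any degree-3 curve.
Then, symmetries: the y ↦ −y reflection is a symmetry, so y appears only in even powers.
Then, from the visible intercepts: among the integer gridlines, it crosses the y-axis at y ∈ {-1, 1}; the curve avoids every integer x-axis point in the box.
Finally, together with the visible shape, these determine p as stated.

2*x^4 - 3*x^2*y^2 - 3*y^4 + 3*x + 3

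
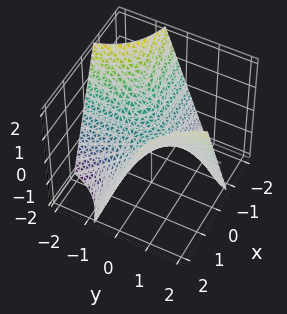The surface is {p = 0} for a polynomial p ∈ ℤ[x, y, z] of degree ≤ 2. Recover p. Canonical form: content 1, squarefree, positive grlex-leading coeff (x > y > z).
4*x*y - 3*z

(a) Degree: the shape is more complex than any degree-1 surface, so deg p = 2.
(b) Checking where it meets the axes: every point of the x-axis in the box is on the surface; every point of the y-axis in the box is on the surface; one z-axis crossing is at z = 0.
(c) Solving for integer coefficients yields p as stated.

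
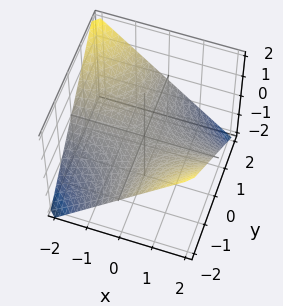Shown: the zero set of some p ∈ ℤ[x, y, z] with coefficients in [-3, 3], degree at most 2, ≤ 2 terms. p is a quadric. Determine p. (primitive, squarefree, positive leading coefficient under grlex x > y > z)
x*y + 2*z

deg p = 2. A hyperbolic paraboloid; a quadric.
Reading off the gridlines: every point of the y-axis in the box is on the surface; the visible x-axis segment lies entirely on the surface; it crosses the z-axis at the gridline z = 0.
Fitting integer coefficients to these (and the overall shape) gives p.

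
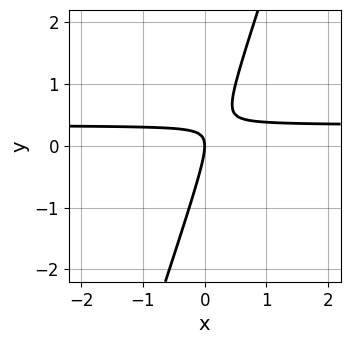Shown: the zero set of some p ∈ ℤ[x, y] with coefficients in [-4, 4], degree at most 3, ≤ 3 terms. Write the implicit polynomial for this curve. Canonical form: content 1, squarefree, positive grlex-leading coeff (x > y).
3*x*y - y^2 - x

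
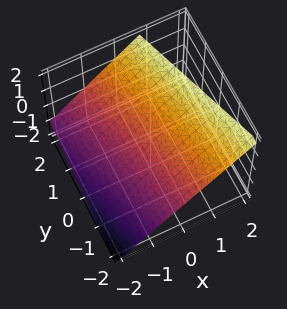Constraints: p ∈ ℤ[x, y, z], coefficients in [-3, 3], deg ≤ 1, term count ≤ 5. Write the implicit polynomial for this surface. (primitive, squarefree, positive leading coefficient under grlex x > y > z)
3*x + y - 3*z + 2

First, the degree is 1 — every cross-section is a straight line — this is a plane.
Next, reading off the gridlines: one y-axis crossing is at y = -2.
Finally, these observations pin down the coefficients.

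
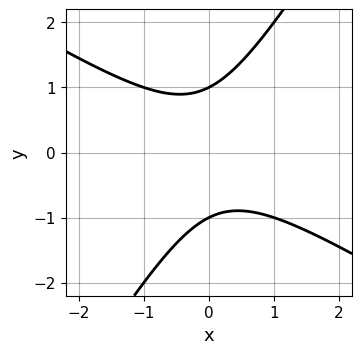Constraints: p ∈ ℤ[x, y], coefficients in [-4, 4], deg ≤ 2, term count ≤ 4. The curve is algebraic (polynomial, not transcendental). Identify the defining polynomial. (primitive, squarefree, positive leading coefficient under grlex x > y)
First, the degree is 2 — the shape is more complex than any degree-1 curve.
Then, from the visible intercepts: among the integer gridlines, it crosses the y-axis at y ∈ {-1, 1}; no x-intercept at any integer in the box.
Finally, assembling these constraints gives the stated polynomial.

x^2 + x*y - y^2 + 1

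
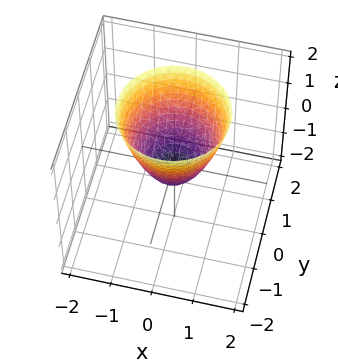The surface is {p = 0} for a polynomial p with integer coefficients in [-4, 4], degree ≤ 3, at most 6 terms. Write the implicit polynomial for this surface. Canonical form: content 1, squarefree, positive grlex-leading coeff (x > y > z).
3*x^2 + 3*y^2 - 2*z - 1

1. deg p = 2. No degree-1 surface has this shape.
2. By symmetry, the z-axis is an axis of rotation, so x and y enter only as x² + y².
3. Reading off the gridlines: a circular section at z = 0 has radius between 0 and 1.
4. The integer polynomial consistent with all of this is the stated p.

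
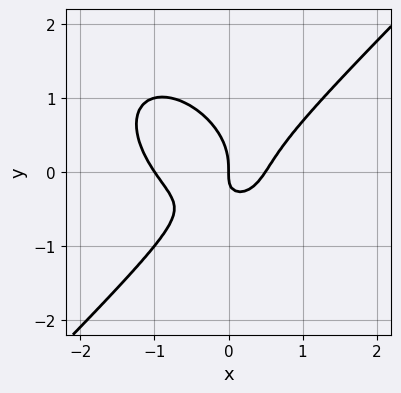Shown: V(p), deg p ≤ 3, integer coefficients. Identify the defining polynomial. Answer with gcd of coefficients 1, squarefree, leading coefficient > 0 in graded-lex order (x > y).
(a) Degree: the shape is more complex than any degree-2 curve, so deg p = 3.
(b) From the visible intercepts: one y-axis crossing is at y = 0; the x-axis gridline crossings are at x ∈ {-1, 0}.
(c) Putting this together gives p.

2*x^3 - 2*y^3 + x^2 - 2*x*y - x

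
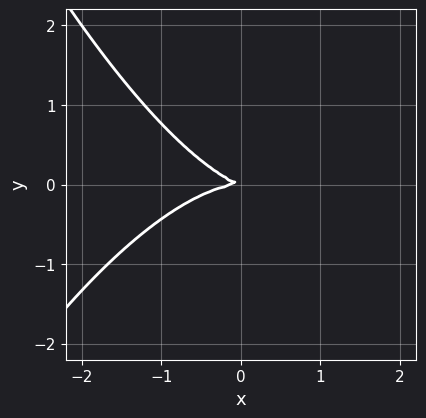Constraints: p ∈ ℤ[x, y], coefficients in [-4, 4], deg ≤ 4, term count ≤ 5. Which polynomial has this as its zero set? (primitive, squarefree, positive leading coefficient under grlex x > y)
x^3 + x*y + 3*y^2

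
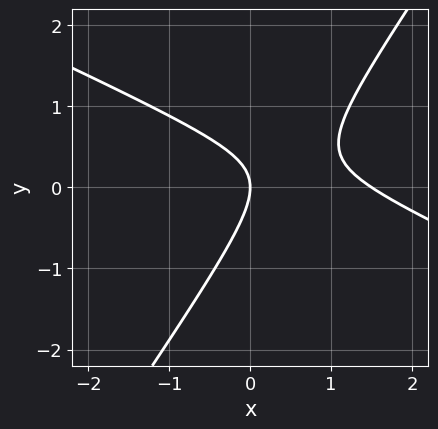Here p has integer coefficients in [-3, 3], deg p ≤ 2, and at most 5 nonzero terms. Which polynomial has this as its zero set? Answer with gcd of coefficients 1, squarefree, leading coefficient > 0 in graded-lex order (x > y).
First, deg p = 2. No degree-1 curve has this shape.
Next, from the axis intercepts and sections: it crosses the x-axis at the gridline x = 0; it crosses the y-axis at the gridline y = 0.
Finally, together with the visible shape, these determine p as stated.

2*x^2 + 3*x*y - 3*y^2 - 3*x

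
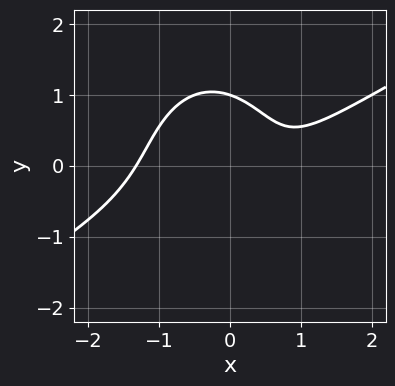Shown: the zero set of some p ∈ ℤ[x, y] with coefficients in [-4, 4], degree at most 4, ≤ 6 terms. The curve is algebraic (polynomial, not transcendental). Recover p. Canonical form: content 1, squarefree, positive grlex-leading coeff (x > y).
First, the degree is 3 — a generic line meets the curve in up to 3 points.
Then, from the axis intercepts and sections: it meets the y-axis at y = 1 (among the integer gridlines).
Finally, these observations pin down the coefficients.

2*x^3 - 3*x^2*y - 2*y^3 - 2*x + 2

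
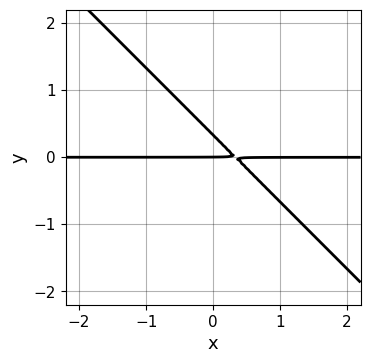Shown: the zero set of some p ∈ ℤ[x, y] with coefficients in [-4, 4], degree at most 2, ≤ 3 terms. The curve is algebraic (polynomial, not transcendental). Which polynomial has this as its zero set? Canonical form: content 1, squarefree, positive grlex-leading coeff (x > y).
3*x*y + 3*y^2 - y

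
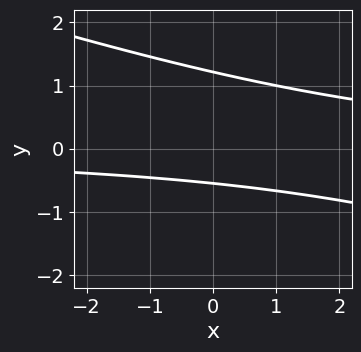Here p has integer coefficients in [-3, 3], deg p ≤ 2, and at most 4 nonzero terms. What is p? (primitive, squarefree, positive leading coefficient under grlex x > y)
First, degree: the shape is more complex than any degree-1 curve, so deg p = 2.
Next, observable constraints: the curve avoids every integer x-axis point in the box.
Finally, matching integer coefficients to the picture gives p.

x*y + 3*y^2 - 2*y - 2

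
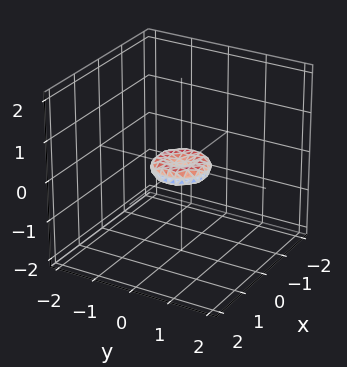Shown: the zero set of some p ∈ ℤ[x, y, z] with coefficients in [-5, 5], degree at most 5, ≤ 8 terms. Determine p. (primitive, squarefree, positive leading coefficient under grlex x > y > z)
2*x^4 + 4*x^2*y^2 + 2*y^4 - x^2 - y^2 + 3*z^2

1. Degree: the shape is more complex than any degree-3 surface, so deg p = 4.
2. Symmetries: rotational symmetry about the z-axis ⇒ p depends on x, y only through x² + y².
3. Reading off the gridlines: one x-axis crossing is at x = 0; a circular section at z = 0 has radius between 0 and 1; it meets the z-axis at z = 0 (among the integer gridlines).
4. Fitting integer coefficients to these (and the overall shape) gives p.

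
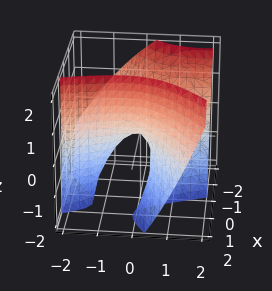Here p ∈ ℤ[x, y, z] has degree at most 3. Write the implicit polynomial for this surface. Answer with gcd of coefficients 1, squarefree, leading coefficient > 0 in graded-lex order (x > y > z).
2*x^2 - 2*x*y + 2*x*z - y^2 - z

First, degree: the shape is more complex than any degree-1 surface, so deg p = 2.
Next, observable constraints: it meets the z-axis at z = 0 (among the integer gridlines); one x-axis crossing is at x = 0; one y-axis crossing is at y = 0.
Finally, putting this together gives p.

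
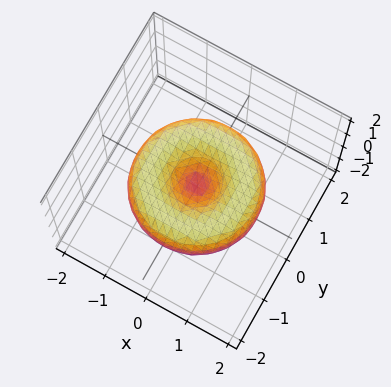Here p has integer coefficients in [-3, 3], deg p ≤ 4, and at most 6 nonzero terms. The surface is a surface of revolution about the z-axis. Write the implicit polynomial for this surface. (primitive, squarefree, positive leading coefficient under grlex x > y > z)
x^4 + 2*x^2*y^2 + y^4 - 2*x^2 - 2*y^2 + 3*z^2

First, degree: the shape is more complex than any degree-3 surface, so deg p = 4.
Then, by symmetry, the z-axis is an axis of rotation, so x and y enter only as x² + y².
Next, from the axis intercepts and sections: a circular section at z = 0 has radius between 1 and 2; it crosses the y-axis at the gridline y = 0.
Finally, together with the visible shape, these determine p as stated.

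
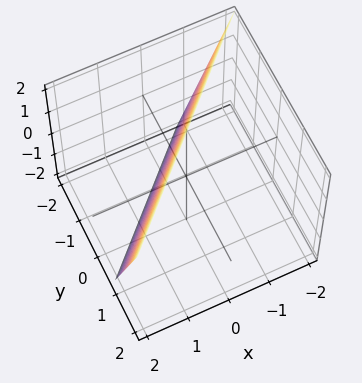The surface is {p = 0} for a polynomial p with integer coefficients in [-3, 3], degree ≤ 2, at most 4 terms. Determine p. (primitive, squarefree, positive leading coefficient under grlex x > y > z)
1. deg p = 1.
2. From the axis intercepts and sections: one z-axis crossing is at z = 2.
3. Matching integer coefficients to the picture gives p.

3*x - 3*y + z - 2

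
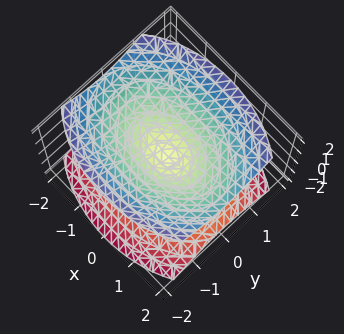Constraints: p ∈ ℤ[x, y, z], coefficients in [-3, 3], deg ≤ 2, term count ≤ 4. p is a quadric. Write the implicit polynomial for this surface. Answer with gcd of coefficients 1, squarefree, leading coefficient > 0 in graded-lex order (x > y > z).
x^2 + 2*y^2 - 2*z^2

First, the picture has 2 separate pieces. They look like related sheets of one shape, so recover p as a whole.
Next, the degree is 2 — a double cone through the origin; a quadric.
Then, symmetries: it's symmetric under x → −x, forcing even powers of x; mirror symmetry z ↦ −z ⇒ only even powers of z; it's symmetric under y → −y, forcing even powers of y.
Then, reading off the gridlines: it meets the z-axis at z = 0 (among the integer gridlines); it crosses the y-axis at the gridline y = 0; it crosses the x-axis at the gridline x = 0.
Finally, together with the visible shape, these determine p as stated.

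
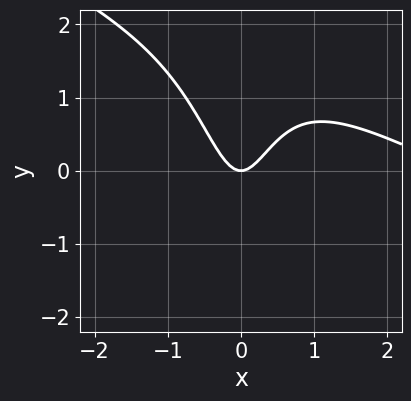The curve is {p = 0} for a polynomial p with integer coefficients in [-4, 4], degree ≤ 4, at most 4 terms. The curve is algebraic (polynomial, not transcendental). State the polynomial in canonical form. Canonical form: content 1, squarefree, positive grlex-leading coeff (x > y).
The degree is 3 — no degree-2 curve has this shape.
Against the integer gridlines: it crosses the x-axis at the gridline x = 0; it crosses the y-axis at the gridline y = 0.
The integer polynomial consistent with all of this is the stated p.

x^3 + 2*x^2*y - 3*x^2 + y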